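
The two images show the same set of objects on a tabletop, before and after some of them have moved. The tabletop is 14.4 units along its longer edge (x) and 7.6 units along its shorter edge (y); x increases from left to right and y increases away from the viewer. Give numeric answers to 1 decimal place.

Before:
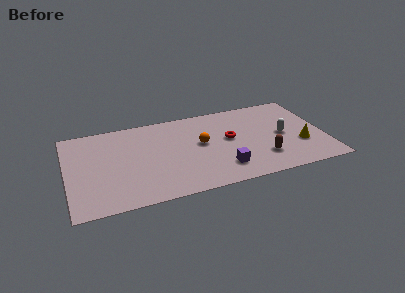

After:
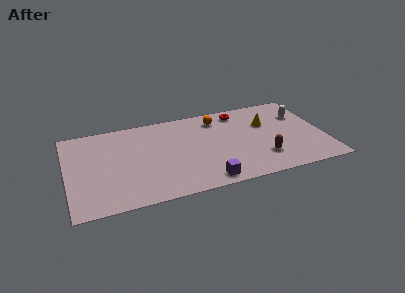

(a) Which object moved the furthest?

the yellow cone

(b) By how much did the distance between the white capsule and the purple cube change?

+3.2

The distance was about 4.1 in the first image and 7.3 in the second, so they moved 3.2 units further apart.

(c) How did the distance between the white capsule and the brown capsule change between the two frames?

+2.0

The distance was about 2.1 in the first image and 4.1 in the second, so they moved 2.0 units further apart.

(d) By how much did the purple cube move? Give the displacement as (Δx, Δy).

(-1.0, -0.8)

The purple cube was at about (8.5, 1.7) and moved to about (7.5, 0.9).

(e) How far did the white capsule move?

2.0

The white capsule moved from about (12.1, 3.7) to (13.3, 5.3), a distance of √(1.2² + 1.6²) ≈ 2.0.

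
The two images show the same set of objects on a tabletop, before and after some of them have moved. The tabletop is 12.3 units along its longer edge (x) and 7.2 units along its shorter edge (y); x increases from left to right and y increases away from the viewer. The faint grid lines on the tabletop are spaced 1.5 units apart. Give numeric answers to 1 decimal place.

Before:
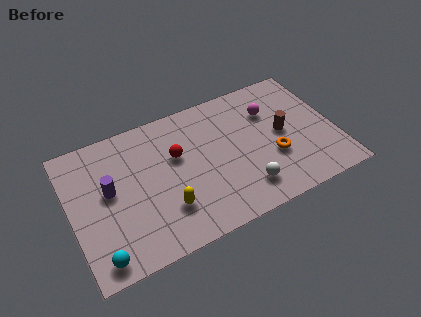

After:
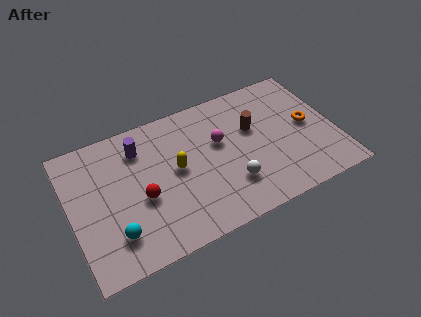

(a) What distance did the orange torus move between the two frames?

2.1

The orange torus moved from about (9.3, 2.6) to (11.1, 3.7), a distance of √(1.8² + 1.1²) ≈ 2.1.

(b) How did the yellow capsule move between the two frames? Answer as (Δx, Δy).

(0.7, 1.8)

The yellow capsule started near (4.2, 2.0) and ended near (4.9, 3.8).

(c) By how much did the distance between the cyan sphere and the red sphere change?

-3.5

The distance was about 5.4 in the first image and 1.9 in the second, so they moved 3.5 units closer together.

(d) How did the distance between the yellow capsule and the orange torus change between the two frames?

+1.1

Before: roughly 5.1 units apart; after: 6.2. That's 1.1 units further apart.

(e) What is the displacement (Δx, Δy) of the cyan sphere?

(0.8, 0.8)

The cyan sphere was at about (1.0, 0.9) and moved to about (1.8, 1.7).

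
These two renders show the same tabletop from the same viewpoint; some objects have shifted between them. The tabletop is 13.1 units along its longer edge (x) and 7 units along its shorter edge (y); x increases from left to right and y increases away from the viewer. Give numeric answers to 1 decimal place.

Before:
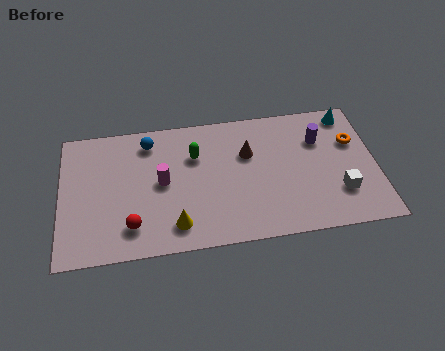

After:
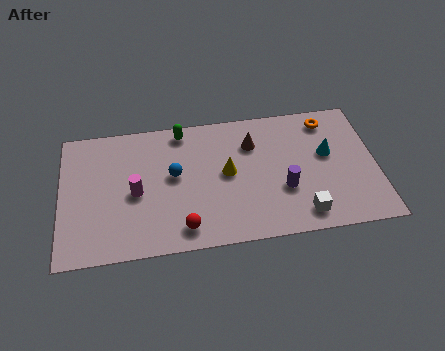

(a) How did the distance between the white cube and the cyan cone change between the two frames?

-0.9

Before: roughly 4.1 units apart; after: 3.2. That's 0.9 units closer together.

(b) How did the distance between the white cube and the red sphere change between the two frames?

-3.7

They were about 8.6 units apart before and 4.9 after — 3.7 units closer together.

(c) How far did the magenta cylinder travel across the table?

1.2

The magenta cylinder moved from about (4.2, 3.6) to (3.1, 3.2), a distance of √(1.1² + 0.4²) ≈ 1.2.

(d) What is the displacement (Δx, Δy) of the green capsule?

(-0.5, 1.4)

From the two frames, the green capsule sits at roughly (5.6, 4.8) before and (5.1, 6.2) after.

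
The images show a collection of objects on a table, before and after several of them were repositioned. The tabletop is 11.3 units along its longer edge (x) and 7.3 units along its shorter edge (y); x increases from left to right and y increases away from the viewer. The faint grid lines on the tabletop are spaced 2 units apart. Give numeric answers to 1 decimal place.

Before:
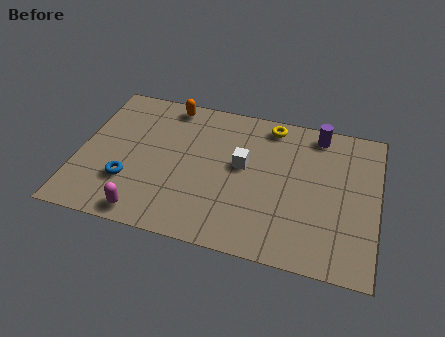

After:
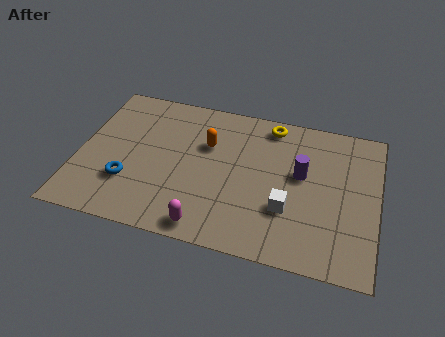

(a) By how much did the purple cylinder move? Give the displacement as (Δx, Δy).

(-0.5, -2.2)

The purple cylinder was at about (8.9, 6.4) and moved to about (8.4, 4.2).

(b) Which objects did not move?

the blue torus and the yellow torus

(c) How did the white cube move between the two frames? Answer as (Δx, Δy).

(1.8, -1.7)

The white cube was at about (6.2, 4.1) and moved to about (8.0, 2.4).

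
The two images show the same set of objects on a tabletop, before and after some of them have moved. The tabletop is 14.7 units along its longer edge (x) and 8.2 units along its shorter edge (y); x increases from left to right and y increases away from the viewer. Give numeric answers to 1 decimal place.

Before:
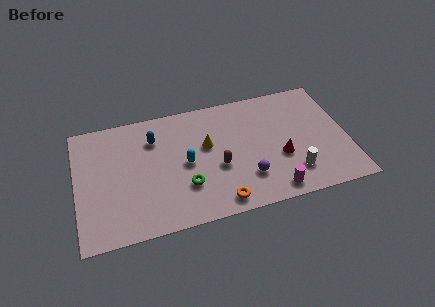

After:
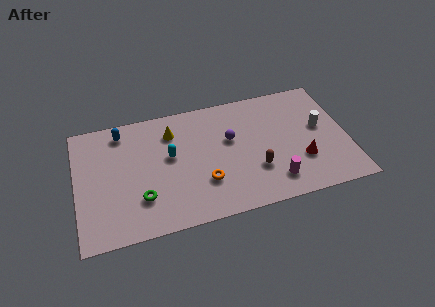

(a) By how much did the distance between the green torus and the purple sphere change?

+2.4

Before: roughly 3.3 units apart; after: 5.7. That's 2.4 units further apart.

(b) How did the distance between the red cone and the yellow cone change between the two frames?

+3.4

The distance was about 4.3 in the first image and 7.7 in the second, so they moved 3.4 units further apart.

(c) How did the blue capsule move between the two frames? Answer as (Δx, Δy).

(-1.7, 0.9)

From the two frames, the blue capsule sits at roughly (4.3, 6.1) before and (2.6, 7.0) after.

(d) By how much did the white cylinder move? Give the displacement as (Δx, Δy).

(1.7, 2.7)

The white cylinder was at about (11.6, 1.9) and moved to about (13.3, 4.6).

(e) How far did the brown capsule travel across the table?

2.1

From (7.6, 3.3) to (9.6, 2.6), the brown capsule covered √(2.0² + 0.7²) ≈ 2.1 units.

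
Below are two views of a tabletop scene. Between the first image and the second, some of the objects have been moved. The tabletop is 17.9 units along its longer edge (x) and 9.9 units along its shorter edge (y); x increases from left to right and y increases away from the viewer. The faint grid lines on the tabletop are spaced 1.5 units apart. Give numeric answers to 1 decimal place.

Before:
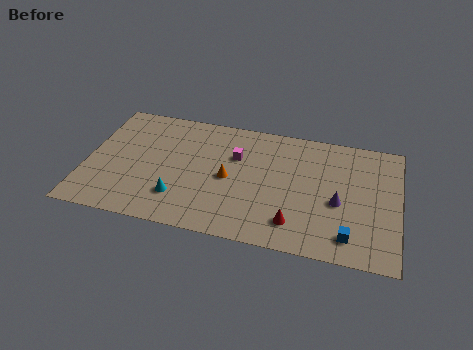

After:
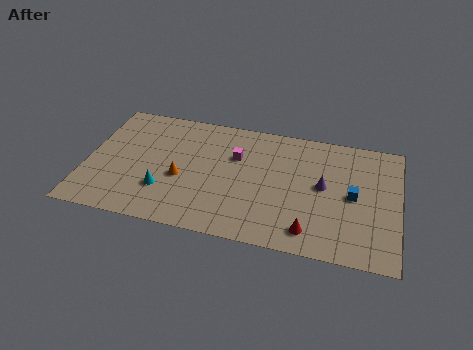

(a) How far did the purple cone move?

1.4

The purple cone moved from about (14.5, 4.2) to (13.6, 5.3), a distance of √(0.9² + 1.1²) ≈ 1.4.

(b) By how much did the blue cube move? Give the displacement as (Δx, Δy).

(0.1, 3.2)

The blue cube was at about (15.2, 1.7) and moved to about (15.3, 4.9).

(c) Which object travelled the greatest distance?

the blue cube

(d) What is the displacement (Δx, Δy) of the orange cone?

(-2.7, -0.6)

From the two frames, the orange cone sits at roughly (8.2, 4.7) before and (5.5, 4.1) after.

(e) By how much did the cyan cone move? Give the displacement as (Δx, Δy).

(-0.9, 0.4)

The cyan cone started near (5.5, 2.5) and ended near (4.6, 2.9).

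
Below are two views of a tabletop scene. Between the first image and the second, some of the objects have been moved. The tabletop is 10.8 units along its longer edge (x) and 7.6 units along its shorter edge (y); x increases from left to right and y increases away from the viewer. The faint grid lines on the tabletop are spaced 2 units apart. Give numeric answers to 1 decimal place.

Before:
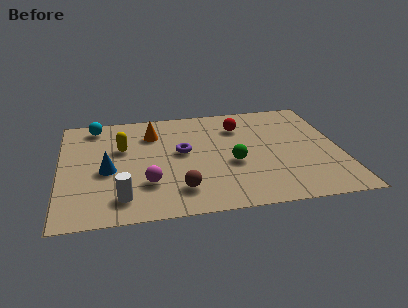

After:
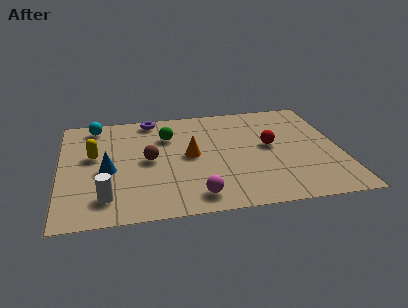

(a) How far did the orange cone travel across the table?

2.3

From (3.6, 5.7) to (5.0, 3.9), the orange cone covered √(1.4² + 1.8²) ≈ 2.3 units.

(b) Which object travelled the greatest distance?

the green sphere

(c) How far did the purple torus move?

2.8

From (4.7, 4.2) to (3.6, 6.8), the purple torus covered √(1.1² + 2.6²) ≈ 2.8 units.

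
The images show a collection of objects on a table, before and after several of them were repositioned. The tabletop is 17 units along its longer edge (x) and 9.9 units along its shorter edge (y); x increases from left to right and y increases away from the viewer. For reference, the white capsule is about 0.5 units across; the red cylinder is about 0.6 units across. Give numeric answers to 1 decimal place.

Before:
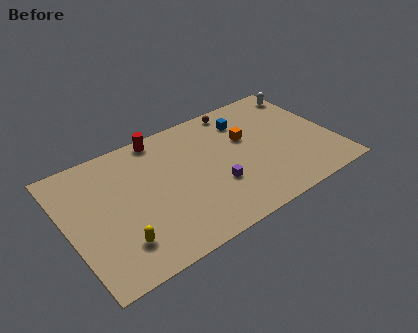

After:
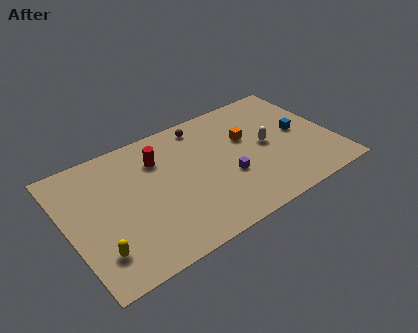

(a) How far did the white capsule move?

4.8

The white capsule moved from about (16.2, 8.4) to (12.8, 5.0), a distance of √(3.4² + 3.4²) ≈ 4.8.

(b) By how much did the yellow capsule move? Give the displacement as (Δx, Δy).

(-1.3, 0.0)

The yellow capsule started near (2.8, 2.3) and ended near (1.5, 2.3).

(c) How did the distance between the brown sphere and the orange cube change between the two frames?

+0.8

Before: roughly 2.7 units apart; after: 3.5. That's 0.8 units further apart.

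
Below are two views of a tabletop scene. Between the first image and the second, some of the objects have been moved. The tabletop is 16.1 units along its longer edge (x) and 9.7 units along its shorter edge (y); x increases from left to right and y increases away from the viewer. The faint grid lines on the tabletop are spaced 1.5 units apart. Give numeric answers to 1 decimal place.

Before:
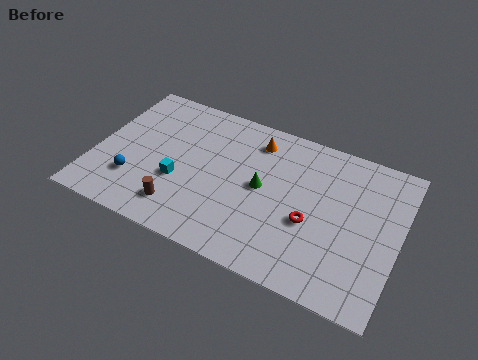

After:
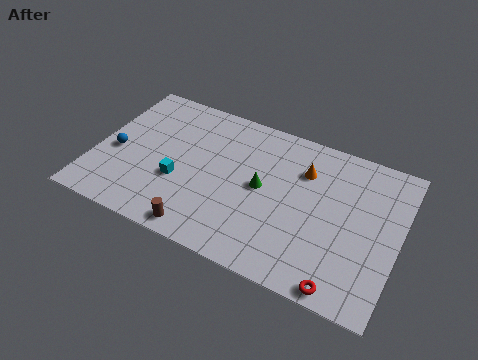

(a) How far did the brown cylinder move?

1.6

From (4.9, 1.9) to (6.2, 1.0), the brown cylinder covered √(1.3² + 0.9²) ≈ 1.6 units.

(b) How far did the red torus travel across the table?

3.7

The red torus moved from about (11.6, 3.9) to (13.6, 0.8), a distance of √(2.0² + 3.1²) ≈ 3.7.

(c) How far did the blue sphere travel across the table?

1.9

From (2.3, 2.7) to (1.1, 4.2), the blue sphere covered √(1.2² + 1.5²) ≈ 1.9 units.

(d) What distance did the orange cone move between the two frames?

2.8

The orange cone was near (8.2, 7.9) before and (10.9, 7.0) after, so it travelled √(2.7² + 0.9²) ≈ 2.8 units.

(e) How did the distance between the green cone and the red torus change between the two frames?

+3.4

Before: roughly 2.9 units apart; after: 6.3. That's 3.4 units further apart.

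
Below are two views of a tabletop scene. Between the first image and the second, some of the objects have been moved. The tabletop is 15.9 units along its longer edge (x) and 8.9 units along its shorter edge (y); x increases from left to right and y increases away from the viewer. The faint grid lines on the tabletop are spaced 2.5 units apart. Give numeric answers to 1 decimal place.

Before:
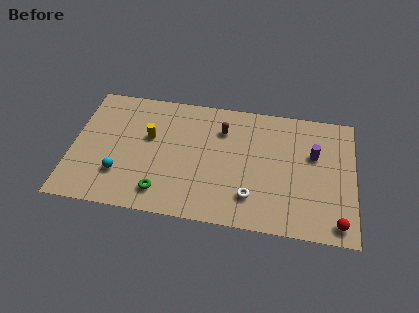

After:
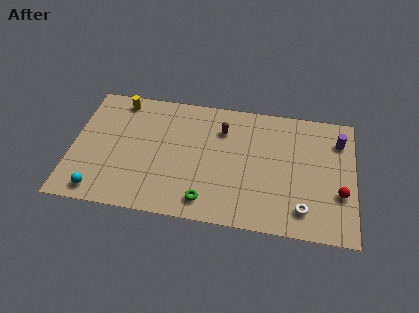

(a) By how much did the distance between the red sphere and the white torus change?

-2.5

Before: roughly 4.9 units apart; after: 2.4. That's 2.5 units closer together.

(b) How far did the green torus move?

2.5

From (5.2, 1.6) to (7.7, 1.4), the green torus covered √(2.5² + 0.2²) ≈ 2.5 units.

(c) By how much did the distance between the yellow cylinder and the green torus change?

+4.3

Before: roughly 3.9 units apart; after: 8.2. That's 4.3 units further apart.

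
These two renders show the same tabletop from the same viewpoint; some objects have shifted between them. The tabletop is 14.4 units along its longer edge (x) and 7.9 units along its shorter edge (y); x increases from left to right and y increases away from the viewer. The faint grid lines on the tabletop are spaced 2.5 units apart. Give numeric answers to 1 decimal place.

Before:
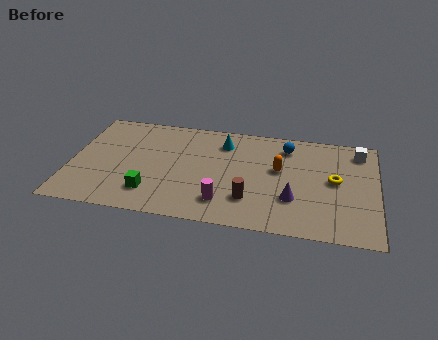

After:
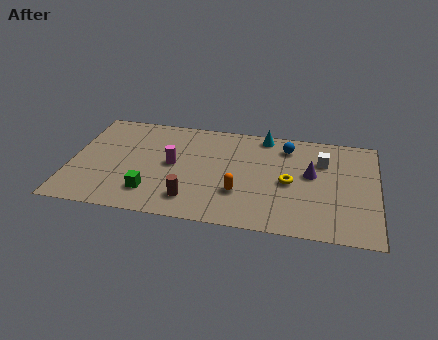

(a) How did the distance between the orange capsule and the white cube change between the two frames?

+0.7

The distance was about 4.2 in the first image and 4.9 in the second, so they moved 0.7 units further apart.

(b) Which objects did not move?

the blue sphere and the green cube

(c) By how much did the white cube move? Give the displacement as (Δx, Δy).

(-1.7, -1.0)

The white cube was at about (13.5, 6.6) and moved to about (11.8, 5.6).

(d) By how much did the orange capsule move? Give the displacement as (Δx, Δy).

(-1.8, -2.1)

From the two frames, the orange capsule sits at roughly (9.8, 4.6) before and (8.0, 2.5) after.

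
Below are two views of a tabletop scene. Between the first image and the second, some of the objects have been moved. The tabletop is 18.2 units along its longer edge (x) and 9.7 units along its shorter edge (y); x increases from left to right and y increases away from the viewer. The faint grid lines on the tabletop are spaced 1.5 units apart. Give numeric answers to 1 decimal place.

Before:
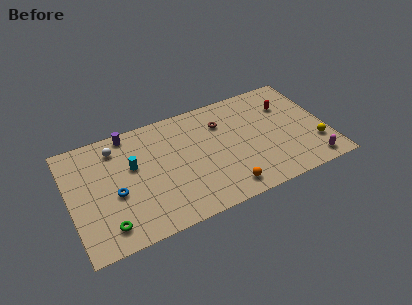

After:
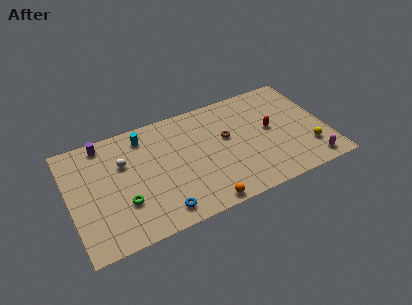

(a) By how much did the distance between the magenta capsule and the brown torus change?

-1.1

They were about 8.2 units apart before and 7.1 after — 1.1 units closer together.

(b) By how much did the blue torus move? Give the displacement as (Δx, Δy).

(2.9, -2.7)

From the two frames, the blue torus sits at roughly (3.1, 4.1) before and (6.0, 1.4) after.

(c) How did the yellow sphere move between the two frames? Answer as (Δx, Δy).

(-0.5, -0.2)

The yellow sphere started near (17.2, 2.7) and ended near (16.7, 2.5).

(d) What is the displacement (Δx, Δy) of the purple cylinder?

(-1.8, -0.2)

From the two frames, the purple cylinder sits at roughly (4.5, 8.8) before and (2.7, 8.6) after.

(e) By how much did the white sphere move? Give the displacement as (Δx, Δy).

(0.4, -1.5)

The white sphere started near (3.5, 7.9) and ended near (3.9, 6.4).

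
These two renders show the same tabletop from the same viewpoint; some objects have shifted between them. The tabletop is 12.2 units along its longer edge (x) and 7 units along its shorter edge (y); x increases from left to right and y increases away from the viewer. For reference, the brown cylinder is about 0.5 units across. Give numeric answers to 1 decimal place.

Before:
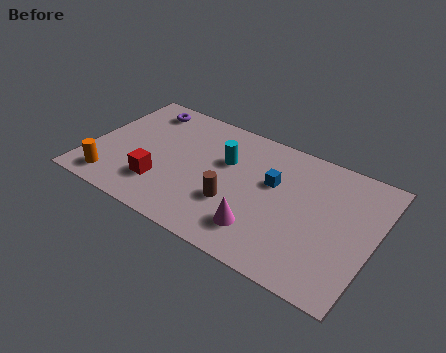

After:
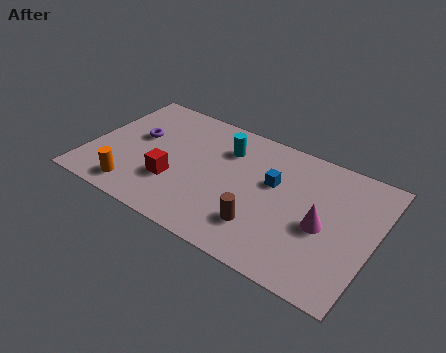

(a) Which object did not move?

the blue cube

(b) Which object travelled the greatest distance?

the magenta cone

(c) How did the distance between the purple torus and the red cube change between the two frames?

-1.7

Before: roughly 4.3 units apart; after: 2.6. That's 1.7 units closer together.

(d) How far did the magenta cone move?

2.8

The magenta cone was near (7.7, 1.6) before and (10.1, 3.1) after, so it travelled √(2.4² + 1.5²) ≈ 2.8 units.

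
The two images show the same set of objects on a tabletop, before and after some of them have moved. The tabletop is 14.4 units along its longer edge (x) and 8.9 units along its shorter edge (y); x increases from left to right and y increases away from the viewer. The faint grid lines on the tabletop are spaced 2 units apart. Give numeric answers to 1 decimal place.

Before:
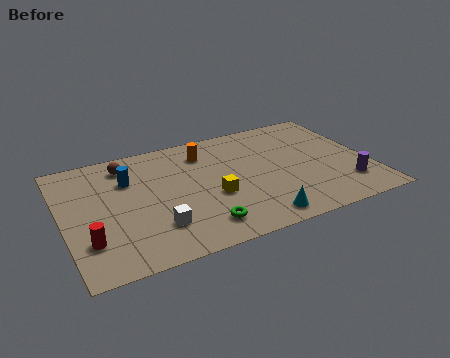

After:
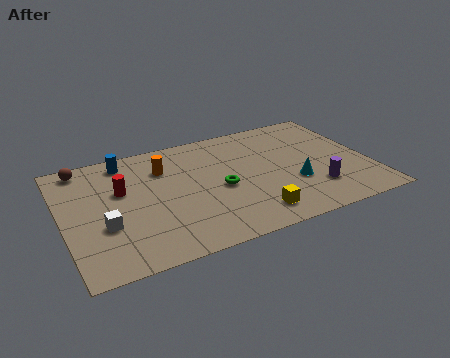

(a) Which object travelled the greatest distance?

the red cylinder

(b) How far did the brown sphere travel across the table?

2.1

From (3.2, 7.4) to (1.2, 7.9), the brown sphere covered √(2.0² + 0.5²) ≈ 2.1 units.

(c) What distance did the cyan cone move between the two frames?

2.8

The cyan cone was near (8.7, 1.1) before and (10.7, 3.1) after, so it travelled √(2.0² + 2.0²) ≈ 2.8 units.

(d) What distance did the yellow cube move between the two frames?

2.6

From (6.9, 3.5) to (8.5, 1.5), the yellow cube covered √(1.6² + 2.0²) ≈ 2.6 units.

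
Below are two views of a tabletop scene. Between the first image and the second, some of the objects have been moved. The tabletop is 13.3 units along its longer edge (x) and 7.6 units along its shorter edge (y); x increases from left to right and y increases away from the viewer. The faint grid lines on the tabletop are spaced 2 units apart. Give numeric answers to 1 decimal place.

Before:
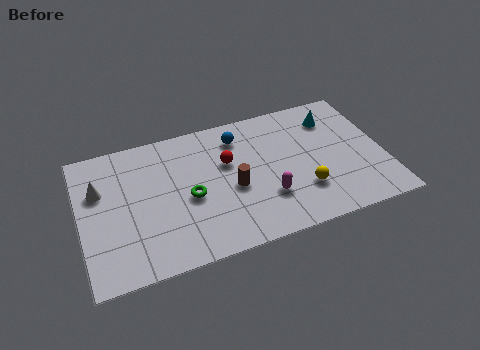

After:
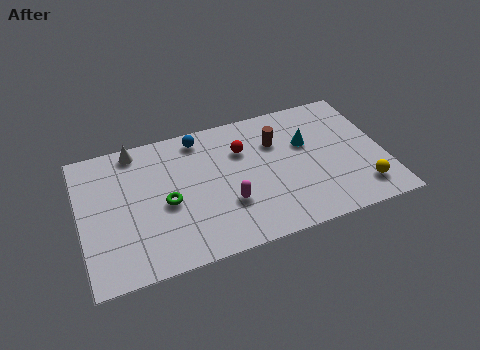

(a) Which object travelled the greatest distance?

the brown cylinder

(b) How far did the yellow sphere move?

2.6

From (9.6, 2.2) to (12.1, 1.5), the yellow sphere covered √(2.5² + 0.7²) ≈ 2.6 units.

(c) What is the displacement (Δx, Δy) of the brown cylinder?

(2.1, 2.0)

From the two frames, the brown cylinder sits at roughly (6.6, 3.3) before and (8.7, 5.3) after.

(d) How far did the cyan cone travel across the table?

1.7

From (11.3, 5.9) to (10.0, 4.8), the cyan cone covered √(1.3² + 1.1²) ≈ 1.7 units.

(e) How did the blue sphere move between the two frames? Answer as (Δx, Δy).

(-1.7, 0.5)

The blue sphere was at about (7.1, 6.1) and moved to about (5.4, 6.6).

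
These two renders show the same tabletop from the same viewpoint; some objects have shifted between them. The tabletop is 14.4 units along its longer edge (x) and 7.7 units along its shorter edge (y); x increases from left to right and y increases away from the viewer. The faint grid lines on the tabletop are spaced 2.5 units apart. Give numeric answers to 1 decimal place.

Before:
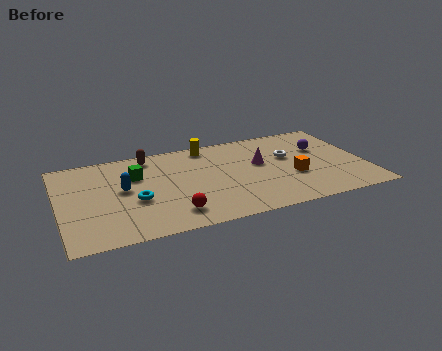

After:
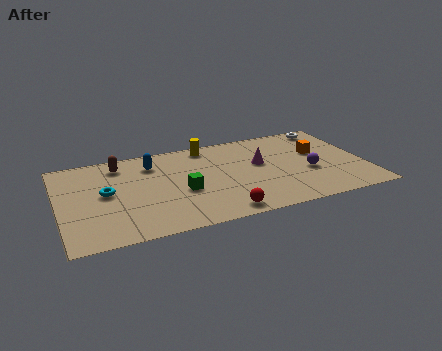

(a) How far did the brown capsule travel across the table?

1.4

The brown capsule moved from about (4.4, 6.7) to (3.0, 6.4), a distance of √(1.4² + 0.3²) ≈ 1.4.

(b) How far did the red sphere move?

2.3

From (5.1, 1.5) to (7.3, 0.9), the red sphere covered √(2.2² + 0.6²) ≈ 2.3 units.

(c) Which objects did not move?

the yellow cylinder and the magenta cone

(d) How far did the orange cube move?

2.3

The orange cube was near (10.9, 2.9) before and (12.3, 4.7) after, so it travelled √(1.4² + 1.8²) ≈ 2.3 units.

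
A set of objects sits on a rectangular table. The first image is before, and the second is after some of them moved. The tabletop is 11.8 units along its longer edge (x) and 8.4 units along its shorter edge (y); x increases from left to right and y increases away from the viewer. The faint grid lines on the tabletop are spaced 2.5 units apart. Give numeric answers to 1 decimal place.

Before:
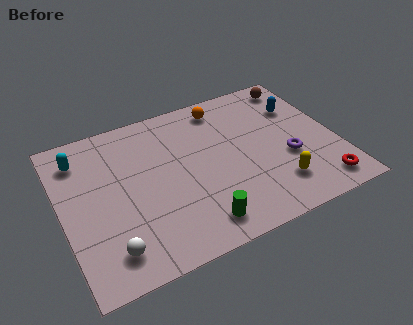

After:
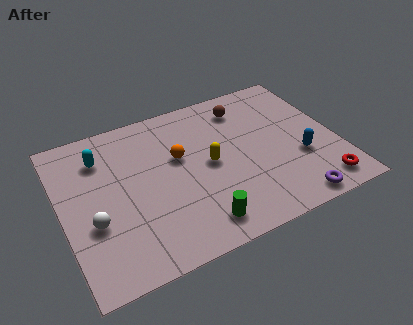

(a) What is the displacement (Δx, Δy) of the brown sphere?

(-2.5, -0.5)

From the two frames, the brown sphere sits at roughly (10.7, 7.3) before and (8.2, 6.8) after.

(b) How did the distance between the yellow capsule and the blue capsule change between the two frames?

-0.3

Before: roughly 4.3 units apart; after: 4.0. That's 0.3 units closer together.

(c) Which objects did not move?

the green cylinder and the red torus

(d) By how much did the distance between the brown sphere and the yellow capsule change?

-2.5

Before: roughly 5.7 units apart; after: 3.2. That's 2.5 units closer together.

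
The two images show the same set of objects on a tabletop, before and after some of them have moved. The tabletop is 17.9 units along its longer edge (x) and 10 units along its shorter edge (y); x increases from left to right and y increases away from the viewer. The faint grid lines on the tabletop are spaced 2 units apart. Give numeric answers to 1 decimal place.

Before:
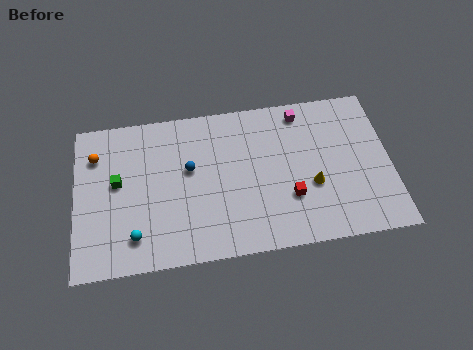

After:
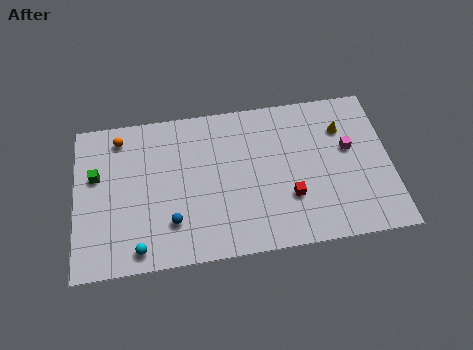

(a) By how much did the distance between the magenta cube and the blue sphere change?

+3.6

The distance was about 7.1 in the first image and 10.7 in the second, so they moved 3.6 units further apart.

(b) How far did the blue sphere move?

3.5

The blue sphere moved from about (6.5, 5.9) to (5.4, 2.6), a distance of √(1.1² + 3.3²) ≈ 3.5.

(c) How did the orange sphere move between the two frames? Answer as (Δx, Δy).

(1.4, 1.0)

The orange sphere was at about (1.2, 7.5) and moved to about (2.6, 8.5).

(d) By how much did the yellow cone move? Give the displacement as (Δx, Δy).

(1.9, 3.5)

From the two frames, the yellow cone sits at roughly (13.4, 3.8) before and (15.3, 7.3) after.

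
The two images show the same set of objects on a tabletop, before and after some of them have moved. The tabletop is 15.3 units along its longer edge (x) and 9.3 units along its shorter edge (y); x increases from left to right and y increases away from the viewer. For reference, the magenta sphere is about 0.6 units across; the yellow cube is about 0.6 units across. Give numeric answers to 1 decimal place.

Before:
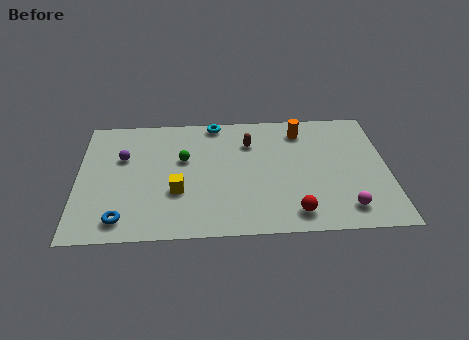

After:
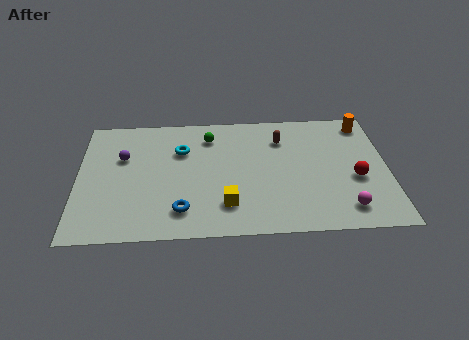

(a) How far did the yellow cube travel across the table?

2.6

The yellow cube was near (4.9, 3.3) before and (7.3, 2.2) after, so it travelled √(2.4² + 1.1²) ≈ 2.6 units.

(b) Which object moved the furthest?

the red sphere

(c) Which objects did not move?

the purple sphere and the magenta sphere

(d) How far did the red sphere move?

3.9

From (10.6, 1.4) to (13.7, 3.8), the red sphere covered √(3.1² + 2.4²) ≈ 3.9 units.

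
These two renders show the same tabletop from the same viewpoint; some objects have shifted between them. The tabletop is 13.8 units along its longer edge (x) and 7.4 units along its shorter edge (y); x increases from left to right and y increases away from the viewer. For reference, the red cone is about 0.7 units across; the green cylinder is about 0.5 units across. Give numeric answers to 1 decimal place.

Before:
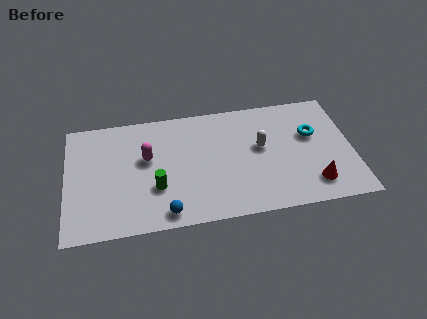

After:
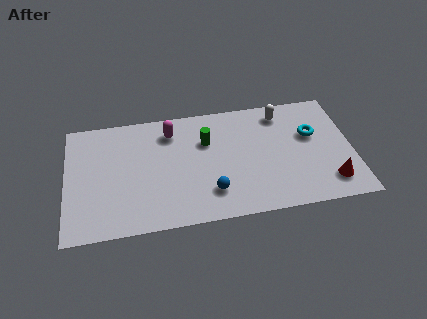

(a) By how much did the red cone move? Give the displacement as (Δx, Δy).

(0.8, 0.0)

From the two frames, the red cone sits at roughly (11.8, 1.5) before and (12.6, 1.5) after.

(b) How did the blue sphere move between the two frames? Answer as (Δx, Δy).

(2.2, 0.9)

The blue sphere was at about (4.7, 0.9) and moved to about (6.9, 1.8).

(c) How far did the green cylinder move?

3.5

From (4.3, 2.5) to (6.8, 5.0), the green cylinder covered √(2.5² + 2.5²) ≈ 3.5 units.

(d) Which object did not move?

the cyan torus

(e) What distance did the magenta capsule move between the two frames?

1.9

The magenta capsule moved from about (3.9, 4.4) to (5.1, 5.9), a distance of √(1.2² + 1.5²) ≈ 1.9.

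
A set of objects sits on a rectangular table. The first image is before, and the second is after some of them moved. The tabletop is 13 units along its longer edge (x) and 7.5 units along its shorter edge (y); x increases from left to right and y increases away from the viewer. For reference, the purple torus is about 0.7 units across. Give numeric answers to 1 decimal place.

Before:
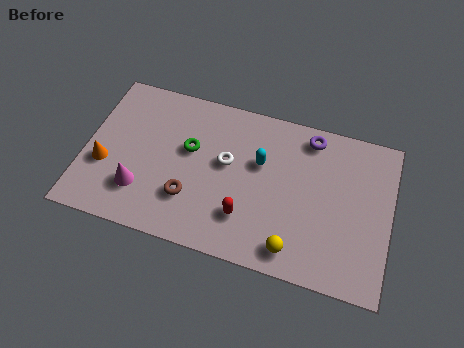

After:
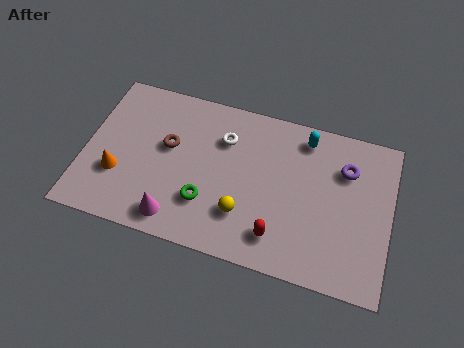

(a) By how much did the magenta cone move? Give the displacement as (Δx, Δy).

(1.6, -0.9)

The magenta cone was at about (2.5, 2.0) and moved to about (4.1, 1.1).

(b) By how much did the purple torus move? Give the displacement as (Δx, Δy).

(1.6, -1.1)

The purple torus started near (9.4, 6.5) and ended near (11.0, 5.4).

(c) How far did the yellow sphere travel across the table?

2.4

From (9.1, 1.1) to (6.9, 2.1), the yellow sphere covered √(2.2² + 1.0²) ≈ 2.4 units.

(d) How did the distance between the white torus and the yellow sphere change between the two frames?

-1.0

The distance was about 4.5 in the first image and 3.5 in the second, so they moved 1.0 units closer together.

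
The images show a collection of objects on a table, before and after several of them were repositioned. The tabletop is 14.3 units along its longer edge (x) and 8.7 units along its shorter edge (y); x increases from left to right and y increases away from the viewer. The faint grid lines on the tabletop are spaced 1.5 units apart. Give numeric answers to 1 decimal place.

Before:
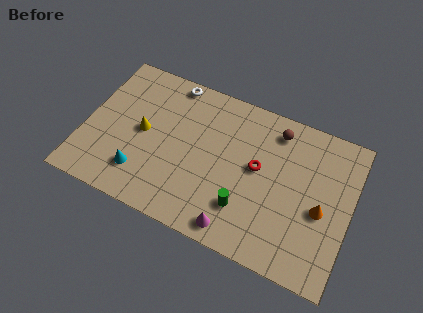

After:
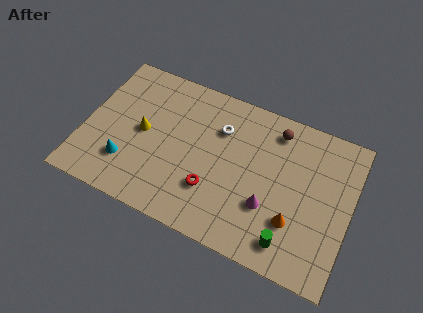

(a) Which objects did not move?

the yellow cone and the brown sphere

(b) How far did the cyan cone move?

0.9

From (3.3, 2.0) to (2.5, 2.3), the cyan cone covered √(0.8² + 0.3²) ≈ 0.9 units.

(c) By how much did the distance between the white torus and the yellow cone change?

+0.7

The distance was about 3.7 in the first image and 4.4 in the second, so they moved 0.7 units further apart.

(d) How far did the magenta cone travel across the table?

2.4

The magenta cone moved from about (8.6, 1.0) to (10.1, 2.9), a distance of √(1.5² + 1.9²) ≈ 2.4.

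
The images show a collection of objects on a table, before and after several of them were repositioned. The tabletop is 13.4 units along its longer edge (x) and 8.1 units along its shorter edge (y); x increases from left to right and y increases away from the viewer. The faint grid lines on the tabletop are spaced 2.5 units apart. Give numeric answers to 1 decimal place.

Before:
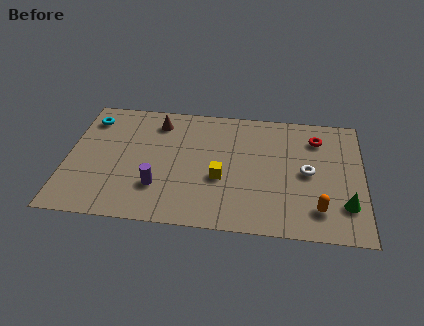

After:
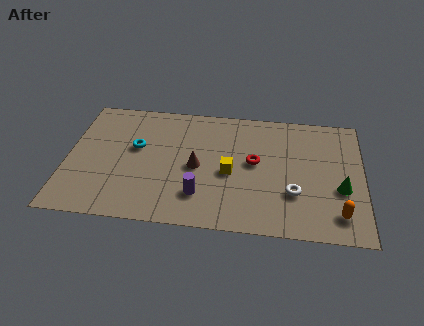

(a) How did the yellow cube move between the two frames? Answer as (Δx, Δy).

(0.4, 0.4)

The yellow cube started near (7.0, 3.2) and ended near (7.4, 3.6).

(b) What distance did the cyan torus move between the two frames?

2.8

From (0.9, 6.5) to (3.1, 4.8), the cyan torus covered √(2.2² + 1.7²) ≈ 2.8 units.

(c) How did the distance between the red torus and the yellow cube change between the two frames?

-3.9

They were about 5.3 units apart before and 1.4 after — 3.9 units closer together.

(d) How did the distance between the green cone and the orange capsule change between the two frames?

+0.3

They were about 1.3 units apart before and 1.6 after — 0.3 units further apart.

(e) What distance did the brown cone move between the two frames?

3.4

From (4.0, 6.6) to (5.9, 3.8), the brown cone covered √(1.9² + 2.8²) ≈ 3.4 units.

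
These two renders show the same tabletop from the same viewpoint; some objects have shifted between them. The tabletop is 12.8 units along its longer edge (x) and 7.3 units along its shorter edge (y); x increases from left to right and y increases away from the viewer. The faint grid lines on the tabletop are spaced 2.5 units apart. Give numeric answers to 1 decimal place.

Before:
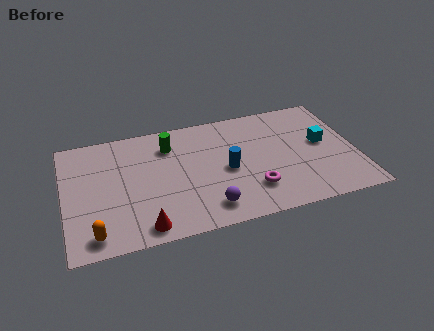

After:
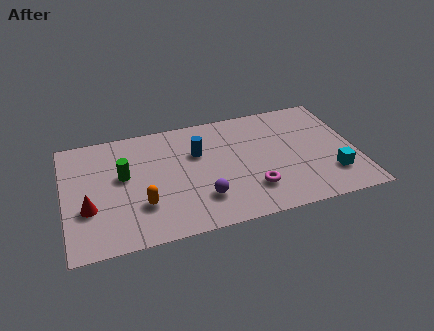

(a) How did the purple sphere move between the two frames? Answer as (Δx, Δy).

(-0.2, 0.6)

The purple sphere started near (6.1, 1.3) and ended near (5.9, 1.9).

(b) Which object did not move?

the magenta torus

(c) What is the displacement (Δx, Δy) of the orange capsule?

(2.1, 1.2)

The orange capsule started near (1.2, 1.0) and ended near (3.3, 2.2).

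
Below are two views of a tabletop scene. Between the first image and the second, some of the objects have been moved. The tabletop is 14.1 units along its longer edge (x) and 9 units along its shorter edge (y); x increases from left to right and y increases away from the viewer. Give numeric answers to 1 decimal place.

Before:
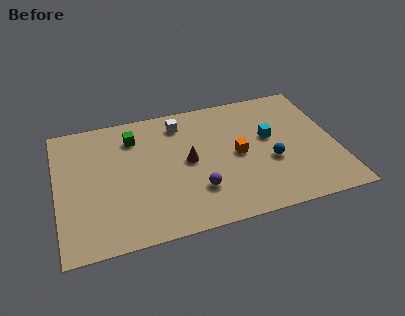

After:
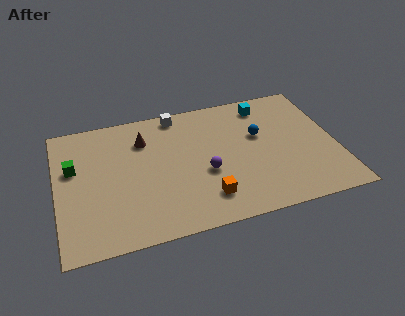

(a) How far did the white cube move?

0.7

The white cube was near (6.4, 7.4) before and (6.3, 8.1) after, so it travelled √(0.1² + 0.7²) ≈ 0.7 units.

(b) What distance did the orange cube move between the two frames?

3.1

From (9.1, 4.4) to (7.3, 1.9), the orange cube covered √(1.8² + 2.5²) ≈ 3.1 units.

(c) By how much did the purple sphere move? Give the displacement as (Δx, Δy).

(0.5, 1.1)

The purple sphere started near (6.9, 2.5) and ended near (7.4, 3.6).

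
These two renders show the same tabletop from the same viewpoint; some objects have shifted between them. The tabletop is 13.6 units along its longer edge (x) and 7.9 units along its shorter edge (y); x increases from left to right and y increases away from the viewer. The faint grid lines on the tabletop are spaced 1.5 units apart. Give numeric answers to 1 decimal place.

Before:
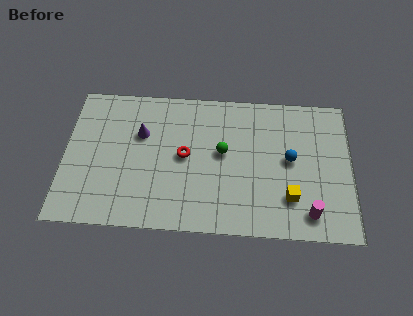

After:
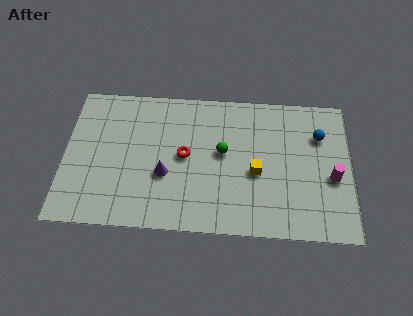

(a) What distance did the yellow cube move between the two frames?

2.1

From (10.7, 2.1) to (9.1, 3.4), the yellow cube covered √(1.6² + 1.3²) ≈ 2.1 units.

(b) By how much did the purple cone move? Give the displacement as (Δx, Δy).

(1.2, -2.2)

The purple cone started near (3.6, 5.2) and ended near (4.8, 3.0).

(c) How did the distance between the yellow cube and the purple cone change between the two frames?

-3.4

Before: roughly 7.7 units apart; after: 4.3. That's 3.4 units closer together.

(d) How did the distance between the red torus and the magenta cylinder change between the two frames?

+0.5

The distance was about 6.5 in the first image and 7.0 in the second, so they moved 0.5 units further apart.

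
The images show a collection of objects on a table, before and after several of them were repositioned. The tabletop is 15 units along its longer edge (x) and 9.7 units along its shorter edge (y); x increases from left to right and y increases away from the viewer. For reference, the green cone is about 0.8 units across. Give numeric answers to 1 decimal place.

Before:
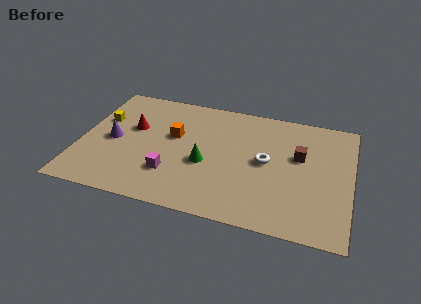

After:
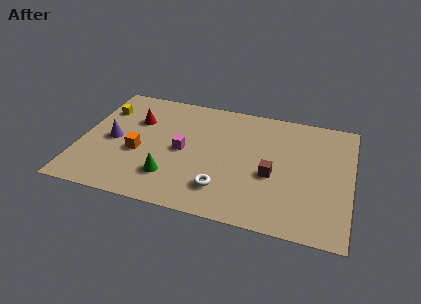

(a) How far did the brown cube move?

2.4

The brown cube moved from about (12.1, 5.9) to (10.7, 4.0), a distance of √(1.4² + 1.9²) ≈ 2.4.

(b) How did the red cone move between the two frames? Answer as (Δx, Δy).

(0.1, 0.7)

The red cone started near (2.8, 5.9) and ended near (2.9, 6.6).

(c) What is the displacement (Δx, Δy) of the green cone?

(-1.8, -1.6)

The green cone was at about (7.0, 4.0) and moved to about (5.2, 2.4).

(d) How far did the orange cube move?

2.6

The orange cube was near (5.1, 5.8) before and (3.3, 3.9) after, so it travelled √(1.8² + 1.9²) ≈ 2.6 units.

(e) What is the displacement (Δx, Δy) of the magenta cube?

(0.5, 2.0)

The magenta cube started near (5.2, 2.7) and ended near (5.7, 4.7).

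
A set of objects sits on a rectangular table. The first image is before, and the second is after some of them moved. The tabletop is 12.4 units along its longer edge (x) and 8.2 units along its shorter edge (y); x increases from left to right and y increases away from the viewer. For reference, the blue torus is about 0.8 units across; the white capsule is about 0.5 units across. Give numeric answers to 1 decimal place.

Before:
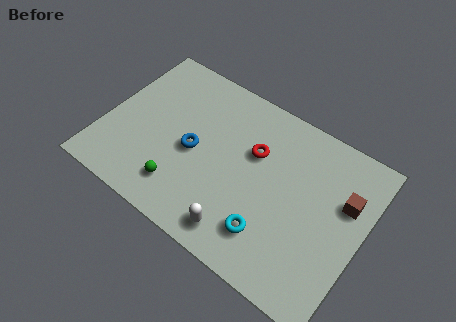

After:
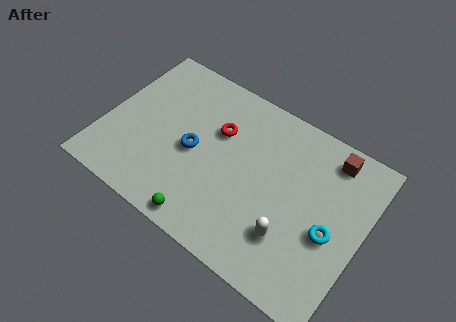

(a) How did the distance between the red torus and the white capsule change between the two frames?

+1.0

They were about 4.1 units apart before and 5.1 after — 1.0 units further apart.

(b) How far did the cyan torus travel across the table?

3.1

The cyan torus moved from about (8.4, 1.9) to (11.0, 3.5), a distance of √(2.6² + 1.6²) ≈ 3.1.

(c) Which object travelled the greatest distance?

the cyan torus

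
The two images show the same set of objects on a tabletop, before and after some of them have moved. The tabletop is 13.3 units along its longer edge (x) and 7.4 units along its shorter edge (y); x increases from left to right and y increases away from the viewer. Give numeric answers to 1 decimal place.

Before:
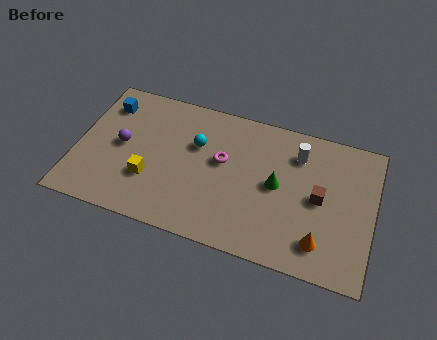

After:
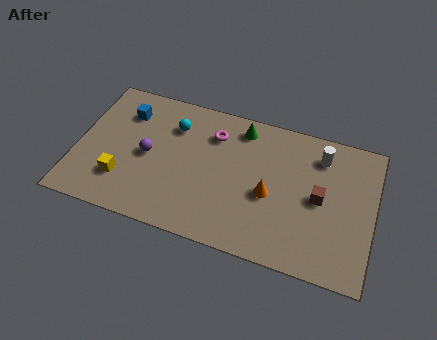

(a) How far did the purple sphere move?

1.2

The purple sphere moved from about (2.0, 3.8) to (3.2, 3.6), a distance of √(1.2² + 0.2²) ≈ 1.2.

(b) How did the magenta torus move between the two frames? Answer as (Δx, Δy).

(-0.5, 1.3)

The magenta torus was at about (6.5, 4.3) and moved to about (6.0, 5.6).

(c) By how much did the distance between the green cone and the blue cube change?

-2.9

The distance was about 8.1 in the first image and 5.2 in the second, so they moved 2.9 units closer together.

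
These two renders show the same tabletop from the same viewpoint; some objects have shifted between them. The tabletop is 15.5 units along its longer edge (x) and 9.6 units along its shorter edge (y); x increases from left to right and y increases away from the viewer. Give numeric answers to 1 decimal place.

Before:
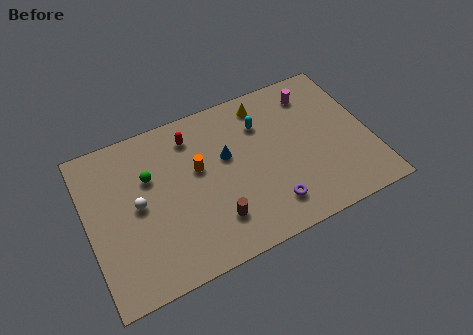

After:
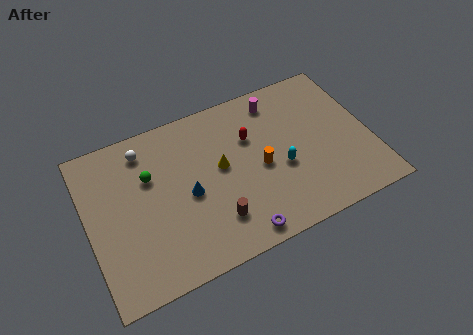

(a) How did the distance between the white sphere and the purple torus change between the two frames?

+0.7

They were about 7.5 units apart before and 8.2 after — 0.7 units further apart.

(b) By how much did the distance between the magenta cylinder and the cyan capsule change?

+1.1

They were about 3.1 units apart before and 4.2 after — 1.1 units further apart.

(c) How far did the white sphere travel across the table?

3.2

The white sphere moved from about (2.7, 4.9) to (3.4, 8.0), a distance of √(0.7² + 3.1²) ≈ 3.2.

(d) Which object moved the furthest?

the yellow cone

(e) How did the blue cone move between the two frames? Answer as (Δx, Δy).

(-2.3, -1.4)

The blue cone started near (7.7, 5.8) and ended near (5.4, 4.4).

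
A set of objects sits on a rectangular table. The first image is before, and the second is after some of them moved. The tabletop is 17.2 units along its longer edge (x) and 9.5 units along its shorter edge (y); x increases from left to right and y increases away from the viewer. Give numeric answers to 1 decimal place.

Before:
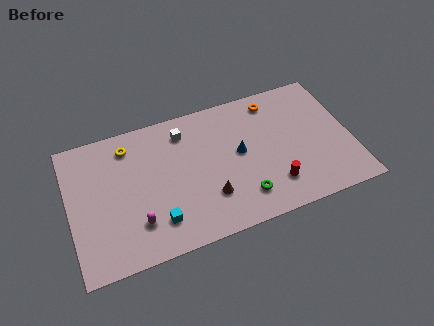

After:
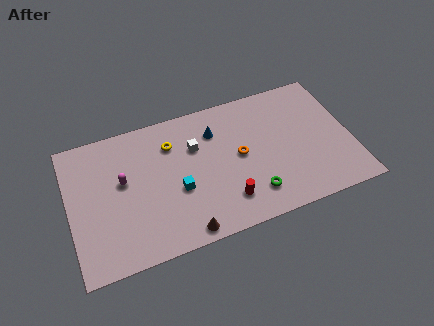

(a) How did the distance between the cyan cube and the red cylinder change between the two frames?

-3.8

They were about 7.1 units apart before and 3.3 after — 3.8 units closer together.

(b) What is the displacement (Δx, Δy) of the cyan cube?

(1.4, 1.7)

The cyan cube was at about (5.1, 2.1) and moved to about (6.5, 3.8).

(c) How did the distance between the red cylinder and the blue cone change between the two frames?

+1.6

The distance was about 3.4 in the first image and 5.0 in the second, so they moved 1.6 units further apart.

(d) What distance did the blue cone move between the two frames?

2.4

The blue cone moved from about (10.4, 5.1) to (9.1, 7.1), a distance of √(1.3² + 2.0²) ≈ 2.4.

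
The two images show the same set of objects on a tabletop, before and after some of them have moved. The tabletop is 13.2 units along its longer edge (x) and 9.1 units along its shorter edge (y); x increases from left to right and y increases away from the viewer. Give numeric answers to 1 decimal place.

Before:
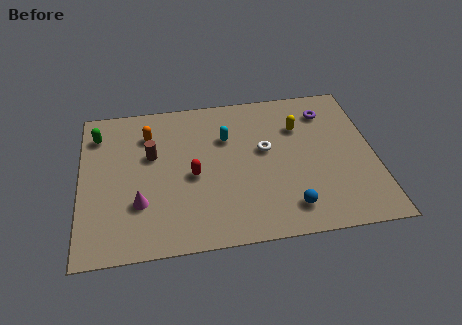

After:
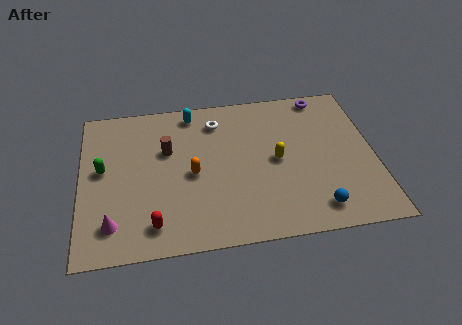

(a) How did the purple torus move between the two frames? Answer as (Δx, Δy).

(-0.1, 1.0)

The purple torus was at about (11.2, 7.2) and moved to about (11.1, 8.2).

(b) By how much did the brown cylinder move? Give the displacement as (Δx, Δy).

(0.7, 0.2)

The brown cylinder started near (3.2, 5.6) and ended near (3.9, 5.8).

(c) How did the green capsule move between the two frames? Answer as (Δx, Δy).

(0.2, -2.2)

The green capsule started near (0.8, 7.2) and ended near (1.0, 5.0).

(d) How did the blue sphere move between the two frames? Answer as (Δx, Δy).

(1.2, -0.2)

The blue sphere started near (9.2, 1.6) and ended near (10.4, 1.4).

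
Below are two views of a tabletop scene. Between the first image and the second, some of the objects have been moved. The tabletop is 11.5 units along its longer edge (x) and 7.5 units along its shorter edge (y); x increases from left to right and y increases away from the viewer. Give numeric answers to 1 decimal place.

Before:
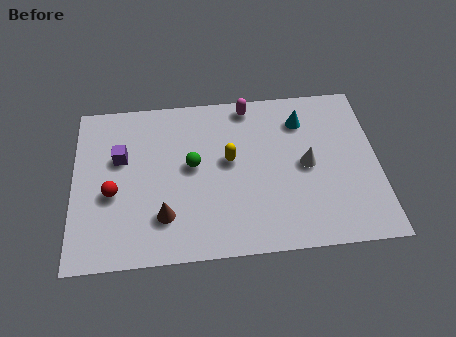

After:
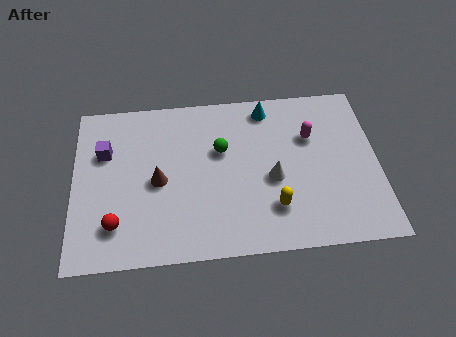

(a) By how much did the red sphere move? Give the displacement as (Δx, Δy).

(0.1, -1.4)

The red sphere was at about (1.5, 3.1) and moved to about (1.6, 1.7).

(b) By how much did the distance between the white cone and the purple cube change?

-0.5

They were about 7.1 units apart before and 6.6 after — 0.5 units closer together.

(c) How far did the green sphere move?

1.3

From (4.5, 4.1) to (5.6, 4.7), the green sphere covered √(1.1² + 0.6²) ≈ 1.3 units.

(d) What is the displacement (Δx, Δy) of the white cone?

(-1.3, -0.5)

The white cone was at about (8.8, 3.7) and moved to about (7.5, 3.2).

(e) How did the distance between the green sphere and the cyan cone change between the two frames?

-2.0

They were about 4.5 units apart before and 2.5 after — 2.0 units closer together.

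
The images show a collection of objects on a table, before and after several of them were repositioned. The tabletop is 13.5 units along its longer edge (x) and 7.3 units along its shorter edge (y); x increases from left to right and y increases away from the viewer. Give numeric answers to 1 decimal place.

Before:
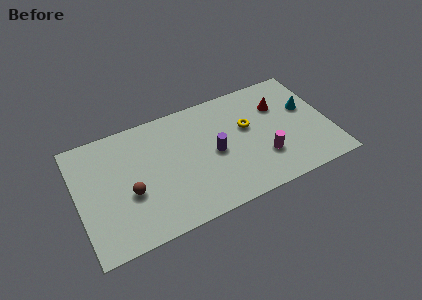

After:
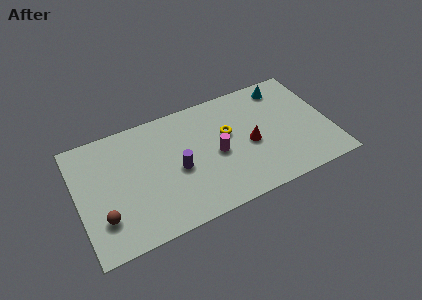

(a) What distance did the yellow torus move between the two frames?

1.1

From (9.2, 4.4) to (8.1, 4.4), the yellow torus covered √(1.1² + 0.0²) ≈ 1.1 units.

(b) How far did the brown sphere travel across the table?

1.7

The brown sphere moved from about (2.7, 2.9) to (1.2, 2.0), a distance of √(1.5² + 0.9²) ≈ 1.7.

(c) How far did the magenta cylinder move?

2.7

The magenta cylinder was near (9.8, 2.2) before and (7.4, 3.4) after, so it travelled √(2.4² + 1.2²) ≈ 2.7 units.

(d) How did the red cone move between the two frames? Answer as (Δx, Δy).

(-1.8, -1.8)

The red cone was at about (11.0, 5.1) and moved to about (9.2, 3.3).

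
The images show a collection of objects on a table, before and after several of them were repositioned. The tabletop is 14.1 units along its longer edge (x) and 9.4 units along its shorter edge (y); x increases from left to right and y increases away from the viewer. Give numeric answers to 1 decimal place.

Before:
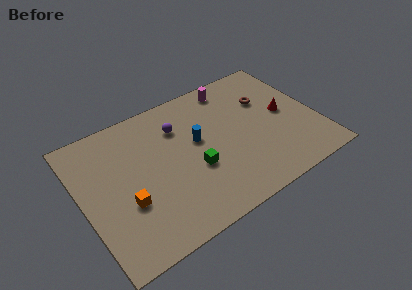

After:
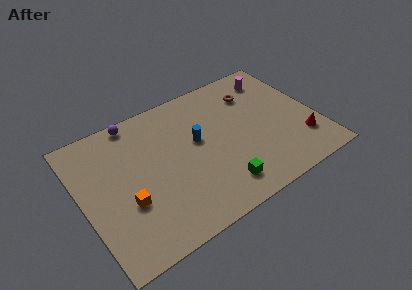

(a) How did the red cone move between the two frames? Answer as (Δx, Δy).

(0.6, -2.4)

The red cone started near (12.3, 4.8) and ended near (12.9, 2.4).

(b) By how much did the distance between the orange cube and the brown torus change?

-0.3

Before: roughly 9.5 units apart; after: 9.2. That's 0.3 units closer together.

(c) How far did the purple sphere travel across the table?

2.9

From (6.1, 6.9) to (3.7, 8.6), the purple sphere covered √(2.4² + 1.7²) ≈ 2.9 units.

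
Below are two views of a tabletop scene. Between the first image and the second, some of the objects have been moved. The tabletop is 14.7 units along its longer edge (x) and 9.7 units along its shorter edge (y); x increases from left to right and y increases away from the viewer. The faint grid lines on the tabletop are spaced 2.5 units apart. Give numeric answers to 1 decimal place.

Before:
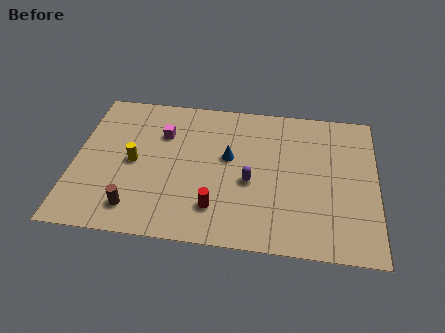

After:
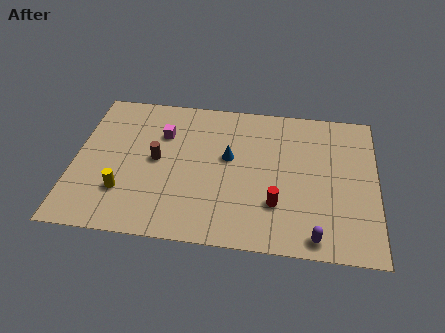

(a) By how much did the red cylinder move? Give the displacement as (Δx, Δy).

(2.9, 0.6)

The red cylinder was at about (7.0, 2.2) and moved to about (9.9, 2.8).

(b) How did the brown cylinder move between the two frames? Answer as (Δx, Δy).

(0.9, 3.3)

The brown cylinder started near (3.1, 1.7) and ended near (4.0, 5.0).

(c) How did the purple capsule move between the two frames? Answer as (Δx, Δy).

(3.2, -3.1)

From the two frames, the purple capsule sits at roughly (8.6, 4.1) before and (11.8, 1.0) after.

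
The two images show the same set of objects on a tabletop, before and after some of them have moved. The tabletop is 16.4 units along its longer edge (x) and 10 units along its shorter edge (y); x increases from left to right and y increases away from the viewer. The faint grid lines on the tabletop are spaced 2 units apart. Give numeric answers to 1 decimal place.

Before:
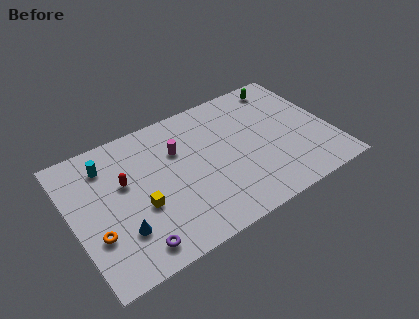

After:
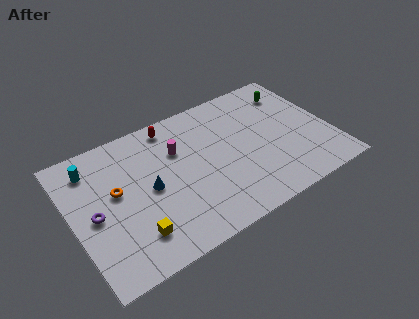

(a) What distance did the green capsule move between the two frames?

0.9

From (14.1, 8.7) to (14.6, 7.9), the green capsule covered √(0.5² + 0.8²) ≈ 0.9 units.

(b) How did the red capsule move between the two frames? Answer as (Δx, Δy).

(3.4, 2.7)

The red capsule started near (3.4, 6.1) and ended near (6.8, 8.8).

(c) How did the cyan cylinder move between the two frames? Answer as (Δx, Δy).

(-0.9, 0.2)

The cyan cylinder was at about (2.5, 7.9) and moved to about (1.6, 8.1).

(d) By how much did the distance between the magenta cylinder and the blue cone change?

-3.0

They were about 5.8 units apart before and 2.8 after — 3.0 units closer together.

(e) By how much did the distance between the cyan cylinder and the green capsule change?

+1.4

They were about 11.6 units apart before and 13.0 after — 1.4 units further apart.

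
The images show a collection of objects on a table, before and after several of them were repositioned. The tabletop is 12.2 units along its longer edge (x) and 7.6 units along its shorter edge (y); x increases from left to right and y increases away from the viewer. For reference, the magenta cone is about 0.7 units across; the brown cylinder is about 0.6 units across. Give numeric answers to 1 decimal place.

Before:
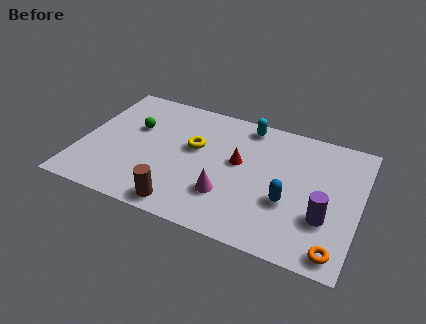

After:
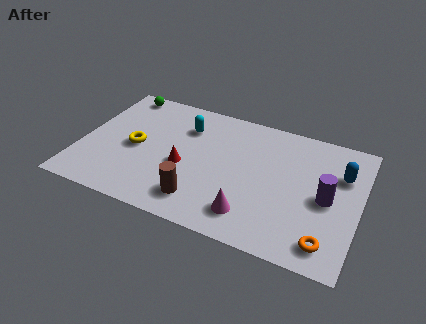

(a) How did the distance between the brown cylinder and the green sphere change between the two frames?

+2.1

The distance was about 4.7 in the first image and 6.8 in the second, so they moved 2.1 units further apart.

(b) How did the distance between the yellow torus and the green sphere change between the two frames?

+0.7

They were about 2.7 units apart before and 3.4 after — 0.7 units further apart.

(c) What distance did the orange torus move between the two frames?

0.5

From (11.4, 0.9) to (11.0, 1.2), the orange torus covered √(0.4² + 0.3²) ≈ 0.5 units.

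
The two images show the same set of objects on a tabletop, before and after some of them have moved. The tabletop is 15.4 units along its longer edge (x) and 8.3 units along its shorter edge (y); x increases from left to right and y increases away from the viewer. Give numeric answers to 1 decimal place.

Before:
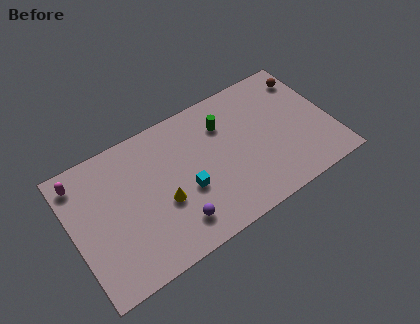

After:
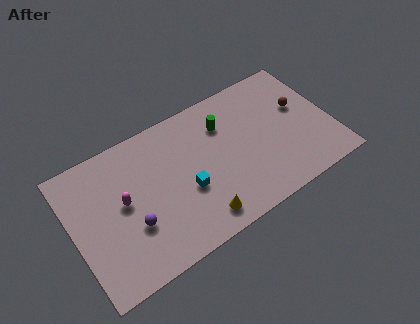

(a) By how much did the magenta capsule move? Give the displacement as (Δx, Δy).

(2.2, -2.5)

The magenta capsule started near (0.8, 7.0) and ended near (3.0, 4.5).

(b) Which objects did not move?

the green cylinder and the cyan cube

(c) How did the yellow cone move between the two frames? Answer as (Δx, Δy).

(1.8, -2.0)

The yellow cone was at about (5.2, 3.3) and moved to about (7.0, 1.3).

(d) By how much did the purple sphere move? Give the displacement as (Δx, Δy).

(-2.4, 1.2)

The purple sphere was at about (5.7, 1.7) and moved to about (3.3, 2.9).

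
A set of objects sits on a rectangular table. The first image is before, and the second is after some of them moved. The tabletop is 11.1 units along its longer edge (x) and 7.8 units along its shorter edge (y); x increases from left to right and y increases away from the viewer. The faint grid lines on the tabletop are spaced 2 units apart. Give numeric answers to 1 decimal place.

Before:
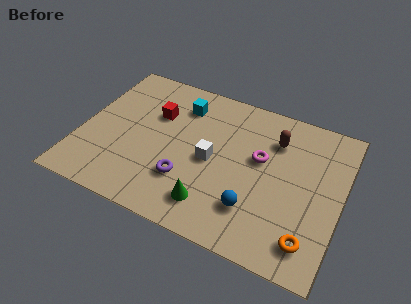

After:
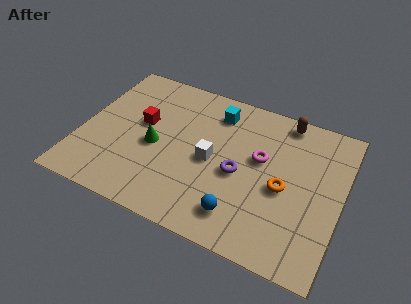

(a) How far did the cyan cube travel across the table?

1.5

From (4.0, 6.1) to (5.5, 6.3), the cyan cube covered √(1.5² + 0.2²) ≈ 1.5 units.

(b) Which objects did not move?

the magenta torus and the white cube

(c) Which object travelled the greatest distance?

the green cone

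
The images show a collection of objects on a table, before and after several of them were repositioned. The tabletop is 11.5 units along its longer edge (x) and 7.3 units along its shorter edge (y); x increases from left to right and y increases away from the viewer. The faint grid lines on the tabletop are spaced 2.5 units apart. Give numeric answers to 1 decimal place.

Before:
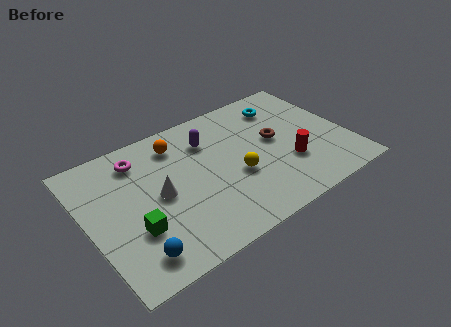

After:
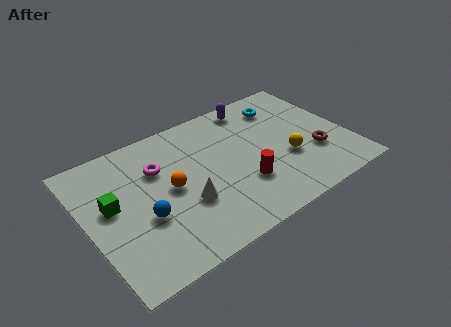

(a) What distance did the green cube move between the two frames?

1.8

From (1.8, 2.4) to (1.1, 4.1), the green cube covered √(0.7² + 1.7²) ≈ 1.8 units.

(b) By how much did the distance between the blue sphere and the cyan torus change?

-1.4

Before: roughly 8.8 units apart; after: 7.4. That's 1.4 units closer together.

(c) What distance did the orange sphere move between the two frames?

2.3

The orange sphere moved from about (4.3, 5.9) to (3.6, 3.7), a distance of √(0.7² + 2.2²) ≈ 2.3.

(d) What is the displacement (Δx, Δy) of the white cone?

(1.0, -1.0)

From the two frames, the white cone sits at roughly (3.1, 3.6) before and (4.1, 2.6) after.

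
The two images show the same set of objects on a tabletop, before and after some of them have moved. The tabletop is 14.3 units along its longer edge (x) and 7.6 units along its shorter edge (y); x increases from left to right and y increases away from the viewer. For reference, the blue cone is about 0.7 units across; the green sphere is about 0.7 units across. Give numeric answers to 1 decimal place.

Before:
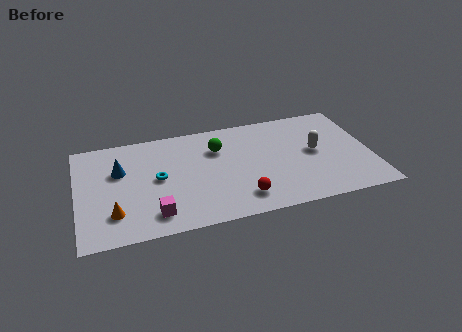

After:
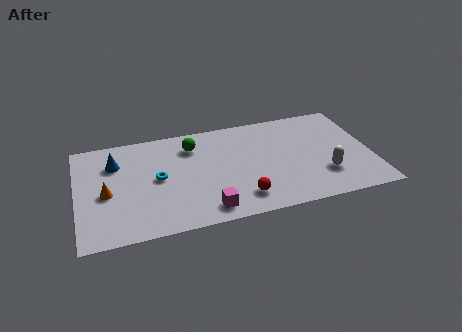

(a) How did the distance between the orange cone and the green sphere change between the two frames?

-1.3

The distance was about 6.3 in the first image and 5.0 in the second, so they moved 1.3 units closer together.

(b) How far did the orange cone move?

1.5

From (1.7, 1.9) to (1.4, 3.4), the orange cone covered √(0.3² + 1.5²) ≈ 1.5 units.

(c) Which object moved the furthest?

the magenta cube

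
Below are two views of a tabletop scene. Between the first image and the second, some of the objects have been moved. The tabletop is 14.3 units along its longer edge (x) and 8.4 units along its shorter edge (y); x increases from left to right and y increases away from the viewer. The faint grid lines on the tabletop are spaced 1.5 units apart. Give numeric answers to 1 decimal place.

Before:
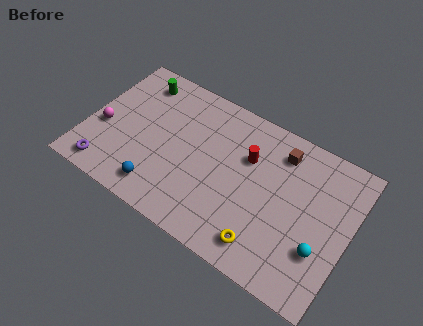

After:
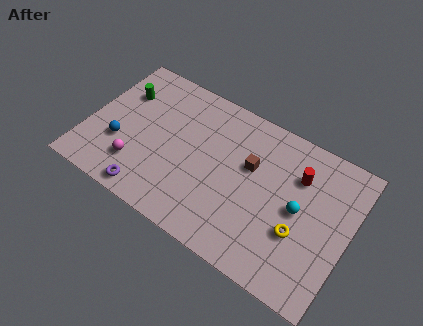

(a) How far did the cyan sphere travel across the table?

2.1

The cyan sphere was near (13.0, 2.7) before and (11.6, 4.2) after, so it travelled √(1.4² + 1.5²) ≈ 2.1 units.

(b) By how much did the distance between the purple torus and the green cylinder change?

-0.4

Before: roughly 5.9 units apart; after: 5.5. That's 0.4 units closer together.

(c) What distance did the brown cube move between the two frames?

2.1

The brown cube moved from about (10.2, 6.8) to (8.8, 5.2), a distance of √(1.4² + 1.6²) ≈ 2.1.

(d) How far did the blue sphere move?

2.9

The blue sphere moved from about (4.4, 1.4) to (1.9, 2.9), a distance of √(2.5² + 1.5²) ≈ 2.9.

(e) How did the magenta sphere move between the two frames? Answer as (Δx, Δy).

(2.1, -1.3)

The magenta sphere was at about (0.9, 3.4) and moved to about (3.0, 2.1).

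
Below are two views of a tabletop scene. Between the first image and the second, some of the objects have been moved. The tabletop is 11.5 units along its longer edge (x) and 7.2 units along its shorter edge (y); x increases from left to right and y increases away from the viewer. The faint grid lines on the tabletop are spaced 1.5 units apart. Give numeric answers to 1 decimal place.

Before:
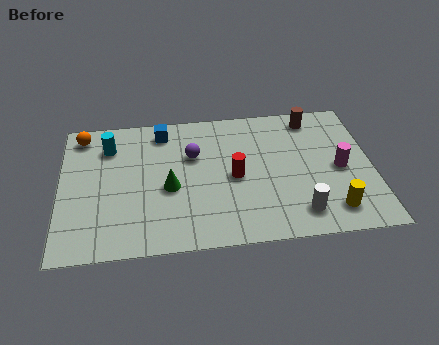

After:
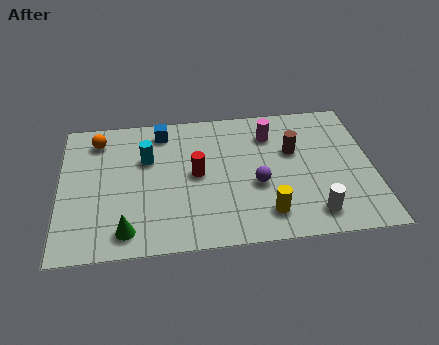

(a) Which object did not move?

the blue cube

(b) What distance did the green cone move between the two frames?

2.6

The green cone moved from about (4.0, 3.1) to (2.4, 1.1), a distance of √(1.6² + 2.0²) ≈ 2.6.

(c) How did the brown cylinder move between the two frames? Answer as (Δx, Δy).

(-0.8, -1.7)

The brown cylinder started near (9.4, 6.2) and ended near (8.6, 4.5).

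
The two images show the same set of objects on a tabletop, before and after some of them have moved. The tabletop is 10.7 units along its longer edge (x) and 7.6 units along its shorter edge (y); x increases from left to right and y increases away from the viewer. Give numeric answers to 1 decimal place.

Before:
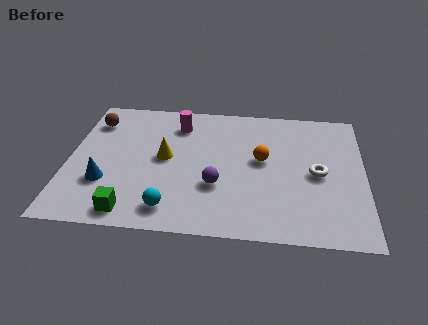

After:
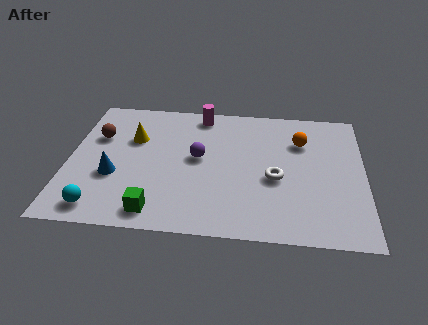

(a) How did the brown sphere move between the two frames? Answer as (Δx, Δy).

(0.2, -0.9)

The brown sphere started near (0.8, 5.9) and ended near (1.0, 5.0).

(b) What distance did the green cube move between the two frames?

0.9

From (2.4, 0.9) to (3.3, 1.0), the green cube covered √(0.9² + 0.1²) ≈ 0.9 units.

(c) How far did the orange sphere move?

1.8

From (7.0, 4.2) to (8.4, 5.4), the orange sphere covered √(1.4² + 1.2²) ≈ 1.8 units.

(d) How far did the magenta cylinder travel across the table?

1.1

The magenta cylinder moved from about (3.9, 6.0) to (4.7, 6.7), a distance of √(0.8² + 0.7²) ≈ 1.1.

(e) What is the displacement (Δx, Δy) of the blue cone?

(0.3, 0.4)

From the two frames, the blue cone sits at roughly (1.4, 2.4) before and (1.7, 2.8) after.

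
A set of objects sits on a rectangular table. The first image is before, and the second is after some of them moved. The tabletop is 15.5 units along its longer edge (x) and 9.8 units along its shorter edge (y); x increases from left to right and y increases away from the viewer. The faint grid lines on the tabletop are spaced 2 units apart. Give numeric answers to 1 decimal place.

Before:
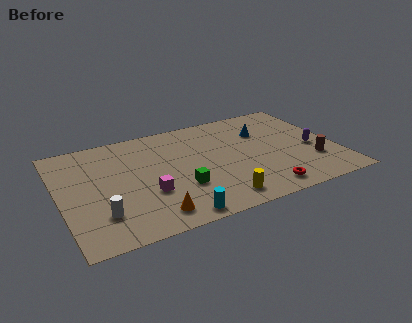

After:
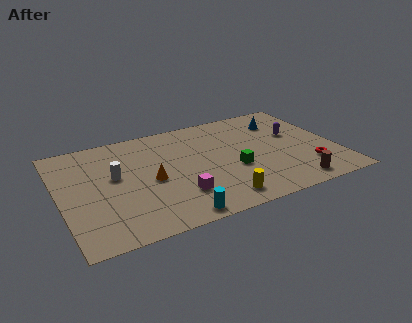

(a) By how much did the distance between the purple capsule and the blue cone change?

-1.9

Before: roughly 3.6 units apart; after: 1.7. That's 1.9 units closer together.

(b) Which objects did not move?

the cyan cylinder and the yellow cylinder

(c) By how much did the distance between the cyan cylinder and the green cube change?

+2.3

Before: roughly 2.4 units apart; after: 4.7. That's 2.3 units further apart.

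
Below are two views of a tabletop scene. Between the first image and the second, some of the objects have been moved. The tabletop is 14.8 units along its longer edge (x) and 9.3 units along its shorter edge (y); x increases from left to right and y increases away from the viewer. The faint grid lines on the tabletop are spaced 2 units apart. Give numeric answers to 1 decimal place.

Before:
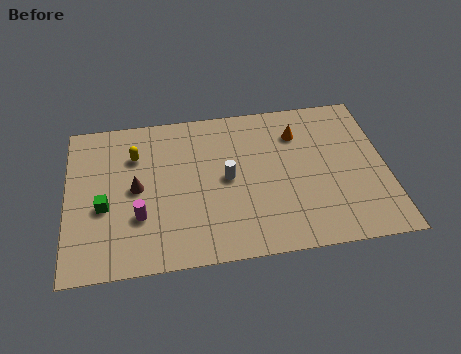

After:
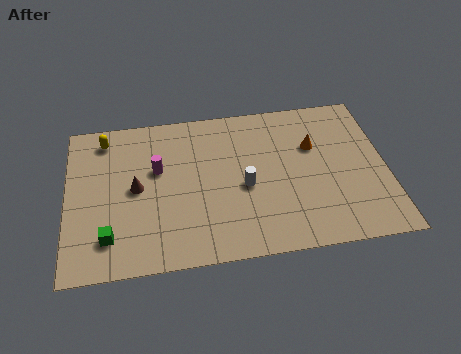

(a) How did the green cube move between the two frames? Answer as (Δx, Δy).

(0.2, -1.8)

From the two frames, the green cube sits at roughly (1.7, 3.8) before and (1.9, 2.0) after.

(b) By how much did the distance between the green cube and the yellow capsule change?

+2.6

The distance was about 3.3 in the first image and 5.9 in the second, so they moved 2.6 units further apart.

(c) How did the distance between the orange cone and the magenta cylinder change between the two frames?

-1.2

They were about 8.5 units apart before and 7.3 after — 1.2 units closer together.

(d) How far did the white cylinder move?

1.0

The white cylinder moved from about (7.4, 4.7) to (8.2, 4.1), a distance of √(0.8² + 0.6²) ≈ 1.0.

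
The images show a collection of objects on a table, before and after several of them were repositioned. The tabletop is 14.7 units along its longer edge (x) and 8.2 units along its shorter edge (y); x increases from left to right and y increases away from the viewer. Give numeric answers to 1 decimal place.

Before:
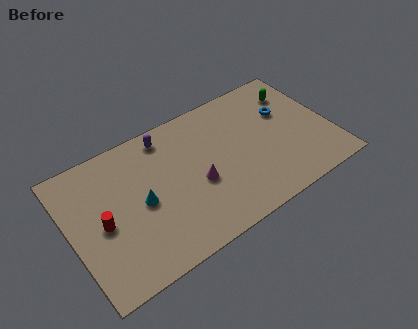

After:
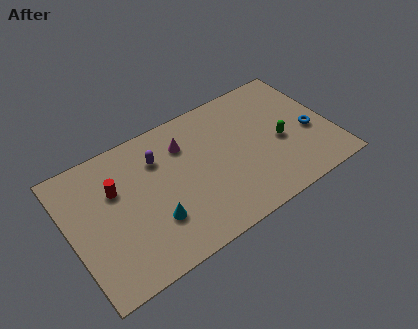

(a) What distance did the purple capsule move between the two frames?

1.3

From (5.8, 7.1) to (5.2, 6.0), the purple capsule covered √(0.6² + 1.1²) ≈ 1.3 units.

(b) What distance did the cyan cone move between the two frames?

1.5

The cyan cone was near (3.9, 3.9) before and (4.4, 2.5) after, so it travelled √(0.5² + 1.4²) ≈ 1.5 units.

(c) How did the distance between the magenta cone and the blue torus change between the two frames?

+1.6

The distance was about 5.7 in the first image and 7.3 in the second, so they moved 1.6 units further apart.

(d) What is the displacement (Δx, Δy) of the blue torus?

(1.1, -1.9)

The blue torus started near (12.4, 5.3) and ended near (13.5, 3.4).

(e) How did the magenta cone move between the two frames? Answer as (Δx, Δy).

(-0.3, 2.7)

The magenta cone started near (7.0, 3.4) and ended near (6.7, 6.1).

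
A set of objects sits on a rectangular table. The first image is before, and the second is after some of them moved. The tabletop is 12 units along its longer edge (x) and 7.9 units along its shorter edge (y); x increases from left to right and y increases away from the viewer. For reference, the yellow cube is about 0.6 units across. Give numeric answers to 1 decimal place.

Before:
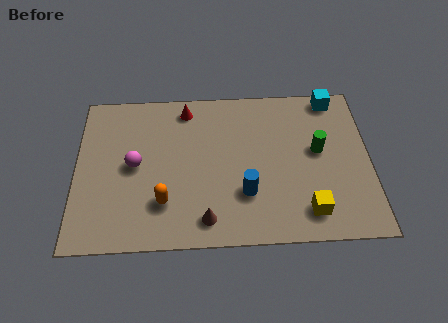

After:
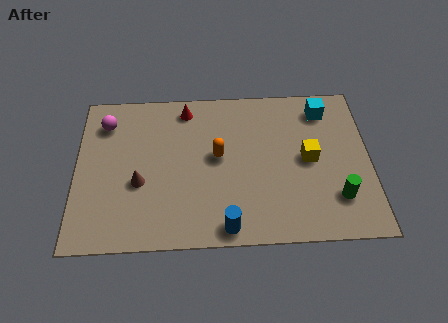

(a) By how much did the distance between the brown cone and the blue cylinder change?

+2.2

The distance was about 2.0 in the first image and 4.2 in the second, so they moved 2.2 units further apart.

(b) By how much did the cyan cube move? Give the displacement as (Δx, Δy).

(-0.4, -0.6)

The cyan cube started near (10.6, 7.1) and ended near (10.2, 6.5).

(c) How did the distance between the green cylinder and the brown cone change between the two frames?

+2.5

They were about 5.6 units apart before and 8.1 after — 2.5 units further apart.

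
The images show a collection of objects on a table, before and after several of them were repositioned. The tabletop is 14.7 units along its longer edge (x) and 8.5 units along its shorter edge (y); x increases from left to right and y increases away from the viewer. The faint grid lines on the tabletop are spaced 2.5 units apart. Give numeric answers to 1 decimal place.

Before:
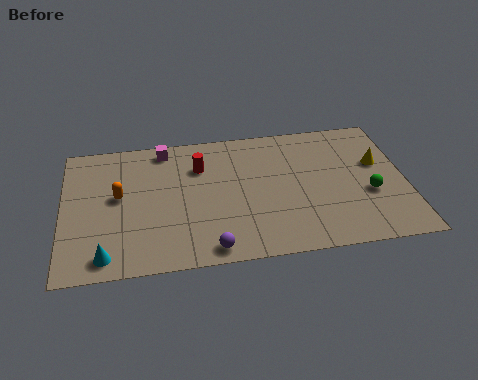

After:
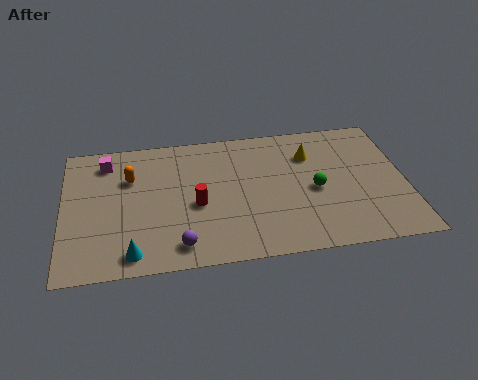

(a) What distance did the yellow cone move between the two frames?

3.1

The yellow cone moved from about (13.6, 5.2) to (10.7, 6.2), a distance of √(2.9² + 1.0²) ≈ 3.1.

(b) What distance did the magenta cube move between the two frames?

2.5

The magenta cube was near (4.4, 7.5) before and (1.9, 7.0) after, so it travelled √(2.5² + 0.5²) ≈ 2.5 units.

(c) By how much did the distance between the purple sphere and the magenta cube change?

-0.4

The distance was about 6.8 in the first image and 6.4 in the second, so they moved 0.4 units closer together.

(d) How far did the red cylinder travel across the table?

2.4

The red cylinder moved from about (5.9, 6.1) to (5.7, 3.7), a distance of √(0.2² + 2.4²) ≈ 2.4.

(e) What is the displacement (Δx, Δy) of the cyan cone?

(1.1, 0.0)

The cyan cone was at about (1.8, 1.1) and moved to about (2.9, 1.1).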